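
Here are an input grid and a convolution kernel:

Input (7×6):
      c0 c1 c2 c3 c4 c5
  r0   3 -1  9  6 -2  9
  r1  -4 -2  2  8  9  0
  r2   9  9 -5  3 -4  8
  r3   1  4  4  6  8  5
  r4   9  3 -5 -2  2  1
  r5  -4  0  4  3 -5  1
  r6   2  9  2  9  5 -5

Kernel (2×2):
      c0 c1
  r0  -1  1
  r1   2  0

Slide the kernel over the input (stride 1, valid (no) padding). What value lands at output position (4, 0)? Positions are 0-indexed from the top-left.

The receptive field on the input at this output position is [9 3 / -4 0]. Elementwise product with the kernel and sum: 9·-1 + 3·1 + -4·2.

-14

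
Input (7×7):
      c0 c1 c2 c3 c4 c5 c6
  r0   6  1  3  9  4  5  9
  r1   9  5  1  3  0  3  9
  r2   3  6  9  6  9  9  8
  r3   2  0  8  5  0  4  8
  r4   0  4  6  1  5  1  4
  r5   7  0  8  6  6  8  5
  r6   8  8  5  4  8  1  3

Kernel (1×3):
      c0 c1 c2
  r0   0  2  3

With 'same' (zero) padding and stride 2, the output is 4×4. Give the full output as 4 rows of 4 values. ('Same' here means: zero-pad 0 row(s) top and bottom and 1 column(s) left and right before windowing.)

15 33 23 18
24 36 45 16
12 15 13 8
40 22 19 6

Output[0,0]: The receptive field on the zero-padded input at this output position is [0 6 1]. Elementwise product with the kernel and sum: 6·2 + 1·3.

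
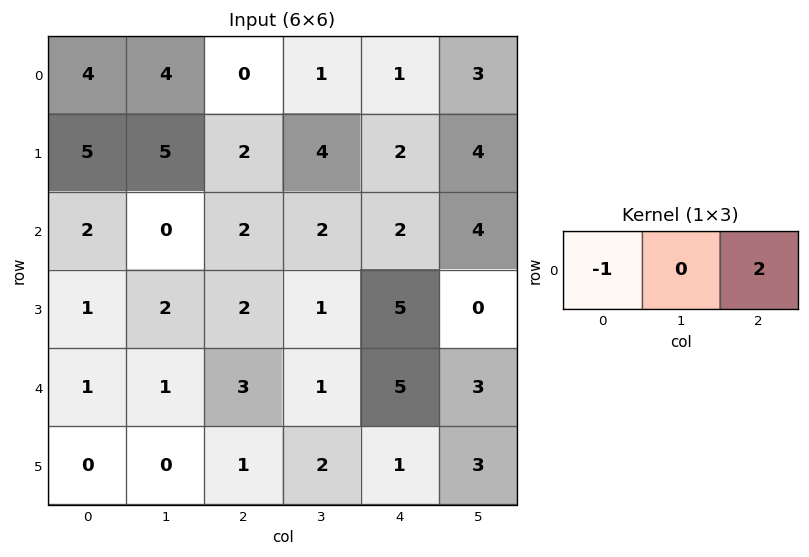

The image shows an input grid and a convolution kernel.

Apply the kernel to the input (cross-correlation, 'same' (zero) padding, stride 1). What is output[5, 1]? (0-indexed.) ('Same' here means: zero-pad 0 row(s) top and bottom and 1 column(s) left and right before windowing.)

2

The receptive field on the zero-padded input at this output position is [0 0 1]. Elementwise product with the kernel and sum: 0·-1 + 1·2.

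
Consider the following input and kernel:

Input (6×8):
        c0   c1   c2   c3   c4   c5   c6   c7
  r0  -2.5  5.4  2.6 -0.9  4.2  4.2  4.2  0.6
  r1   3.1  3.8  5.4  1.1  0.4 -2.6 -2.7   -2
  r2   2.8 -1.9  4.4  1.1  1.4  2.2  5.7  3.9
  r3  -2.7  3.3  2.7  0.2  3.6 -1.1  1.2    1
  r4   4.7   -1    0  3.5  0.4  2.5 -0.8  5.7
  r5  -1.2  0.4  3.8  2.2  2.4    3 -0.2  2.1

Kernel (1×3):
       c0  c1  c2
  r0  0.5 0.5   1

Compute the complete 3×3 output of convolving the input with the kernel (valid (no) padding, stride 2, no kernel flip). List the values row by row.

Output[0,0]: The receptive field on the input at this output position is [-2.5 5.4 2.6]. Elementwise product with the kernel and sum: -2.5·0.5 + 5.4·0.5 + 2.6·1.

4.05 5.05 8.4
4.85 4.15 7.5
1.85 2.15 0.65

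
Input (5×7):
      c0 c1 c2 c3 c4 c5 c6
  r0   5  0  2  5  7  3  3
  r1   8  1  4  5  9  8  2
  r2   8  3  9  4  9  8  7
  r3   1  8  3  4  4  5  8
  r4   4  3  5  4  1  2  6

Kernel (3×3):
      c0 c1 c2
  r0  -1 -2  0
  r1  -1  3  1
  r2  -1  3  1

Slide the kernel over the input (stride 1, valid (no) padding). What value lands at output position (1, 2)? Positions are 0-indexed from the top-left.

The receptive field on the input at this output position is [4 5 9 / 9 4 9 / 3 4 4]. Elementwise product with the kernel and sum: 4·-1 + 5·-2 + 9·-1 + 4·3 + 9·1 + 3·-1 + 4·3 + 4·1.

11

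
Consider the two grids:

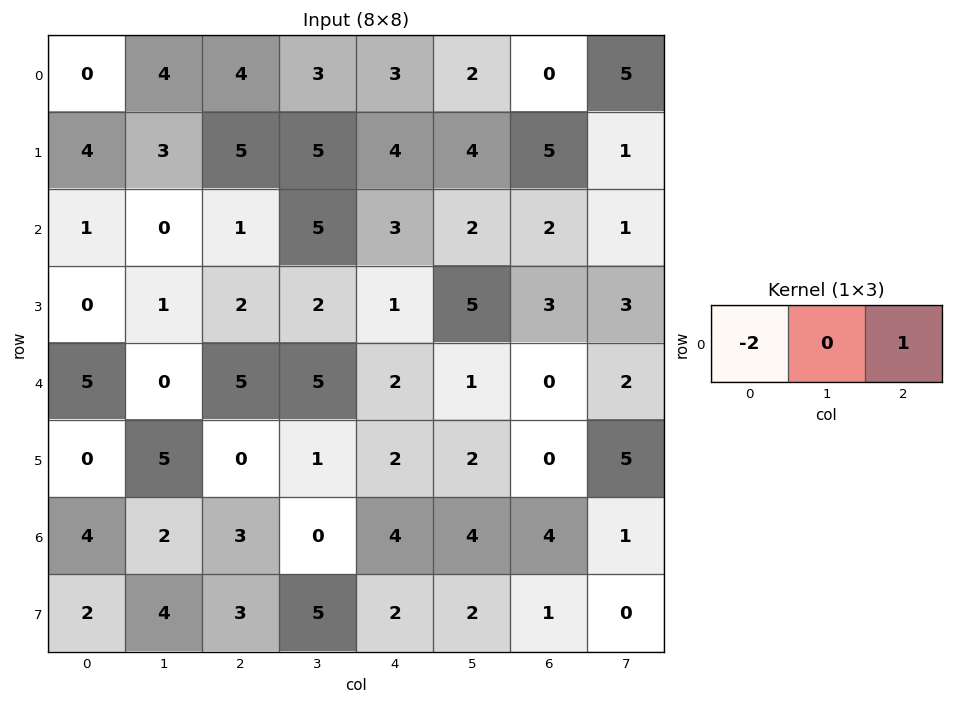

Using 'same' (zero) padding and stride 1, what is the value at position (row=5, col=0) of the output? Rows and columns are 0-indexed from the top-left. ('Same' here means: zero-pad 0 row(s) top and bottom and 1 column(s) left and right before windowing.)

5

The receptive field on the zero-padded input at this output position is [0 0 5]. Elementwise product with the kernel and sum: 0·-2 + 5·1.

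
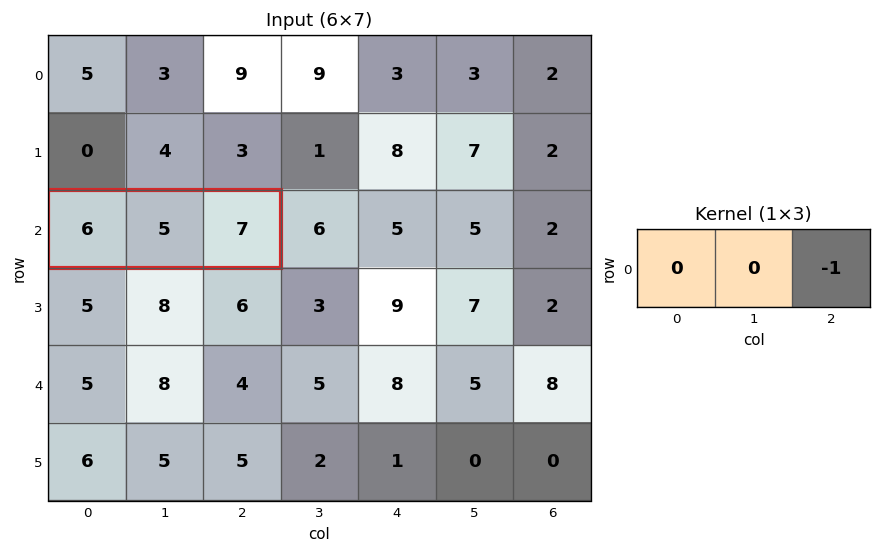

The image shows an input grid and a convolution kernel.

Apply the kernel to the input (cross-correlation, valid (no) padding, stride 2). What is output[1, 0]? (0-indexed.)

The receptive field on the input at this output position is [6 5 7]. Elementwise product with the kernel and sum: 7·-1.

-7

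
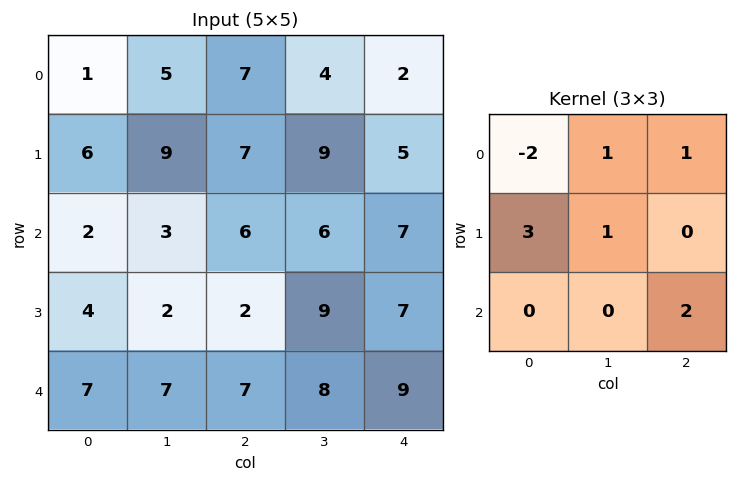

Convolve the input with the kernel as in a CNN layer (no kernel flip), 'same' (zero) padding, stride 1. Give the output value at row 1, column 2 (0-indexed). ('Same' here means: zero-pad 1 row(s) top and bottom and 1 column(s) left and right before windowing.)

The receptive field on the zero-padded input at this output position is [5 7 4 / 9 7 9 / 3 6 6]. Elementwise product with the kernel and sum: 5·-2 + 7·1 + 4·1 + 9·3 + 7·1 + 6·2.

47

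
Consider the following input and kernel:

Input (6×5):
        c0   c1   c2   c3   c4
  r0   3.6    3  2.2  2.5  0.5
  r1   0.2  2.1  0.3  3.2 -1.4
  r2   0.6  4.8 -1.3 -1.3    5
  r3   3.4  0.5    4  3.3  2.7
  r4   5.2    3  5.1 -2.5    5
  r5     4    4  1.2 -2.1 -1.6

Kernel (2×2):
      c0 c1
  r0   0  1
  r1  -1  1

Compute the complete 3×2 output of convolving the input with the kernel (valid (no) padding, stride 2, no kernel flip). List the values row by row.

Output[0,0]: The receptive field on the input at this output position is [3.6 3 / 0.2 2.1]. Elementwise product with the kernel and sum: 3·1 + 0.2·-1 + 2.1·1.
Output[0,1]: The receptive field on the input at this output position is [2.2 2.5 / 0.3 3.2]. Elementwise product with the kernel and sum: 2.5·1 + 0.3·-1 + 3.2·1.

4.9 5.4
1.9 -2
3 -5.8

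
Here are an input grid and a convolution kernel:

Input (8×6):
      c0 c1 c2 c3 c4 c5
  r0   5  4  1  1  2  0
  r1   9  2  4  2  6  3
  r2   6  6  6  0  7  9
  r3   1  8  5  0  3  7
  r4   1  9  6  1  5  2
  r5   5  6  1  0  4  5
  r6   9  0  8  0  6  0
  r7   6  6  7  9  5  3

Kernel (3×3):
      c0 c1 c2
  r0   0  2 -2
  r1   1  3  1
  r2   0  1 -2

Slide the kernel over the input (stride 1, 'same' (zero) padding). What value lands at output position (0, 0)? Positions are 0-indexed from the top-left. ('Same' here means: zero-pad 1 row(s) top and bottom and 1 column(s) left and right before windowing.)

The receptive field on the zero-padded input at this output position is [0 0 0 / 0 5 4 / 0 9 2]. Elementwise product with the kernel and sum: 0·2 + 0·-2 + 0·1 + 5·3 + 4·1 + 9·1 + 2·-2.

24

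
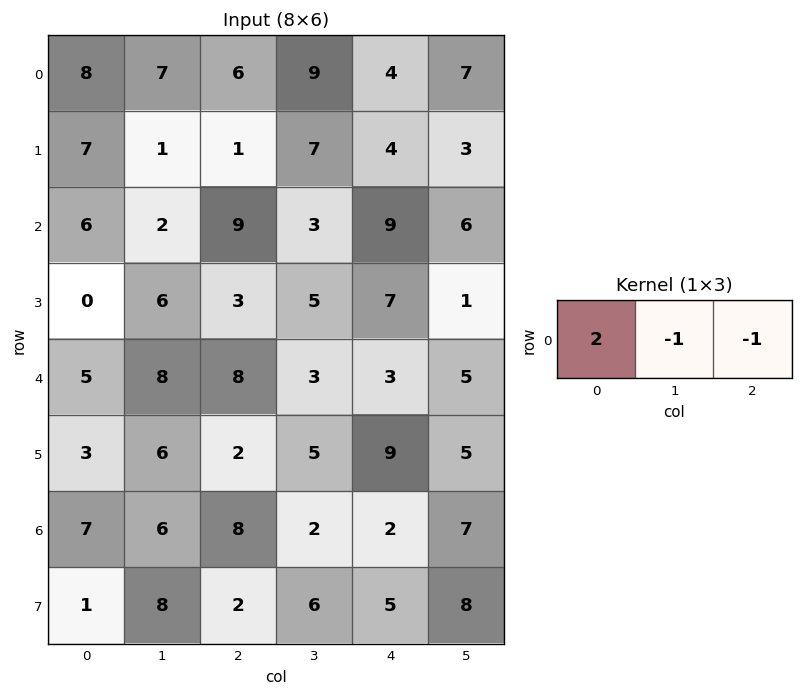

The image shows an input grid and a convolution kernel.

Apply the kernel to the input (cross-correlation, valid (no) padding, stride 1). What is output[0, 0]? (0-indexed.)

The receptive field on the input at this output position is [8 7 6]. Elementwise product with the kernel and sum: 8·2 + 7·-1 + 6·-1.

3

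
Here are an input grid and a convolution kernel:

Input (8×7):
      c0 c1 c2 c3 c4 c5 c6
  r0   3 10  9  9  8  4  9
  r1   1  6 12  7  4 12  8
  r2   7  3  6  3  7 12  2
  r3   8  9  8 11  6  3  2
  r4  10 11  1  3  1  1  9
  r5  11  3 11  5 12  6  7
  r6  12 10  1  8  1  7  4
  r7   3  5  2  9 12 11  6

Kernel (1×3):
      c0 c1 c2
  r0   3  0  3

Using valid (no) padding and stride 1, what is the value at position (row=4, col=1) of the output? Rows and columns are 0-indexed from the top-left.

The receptive field on the input at this output position is [11 1 3]. Elementwise product with the kernel and sum: 11·3 + 3·3.

42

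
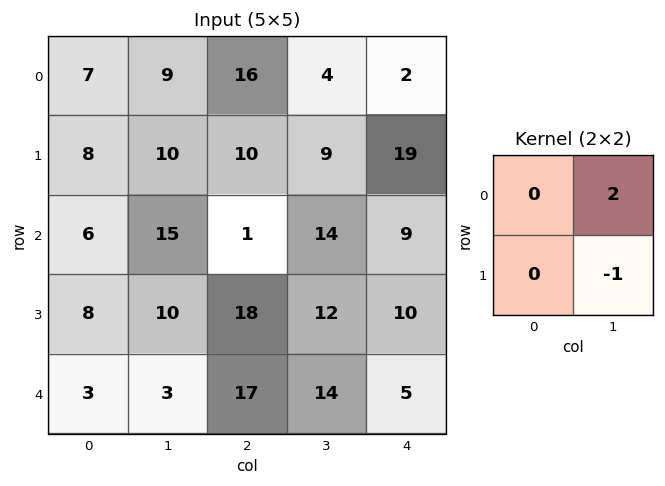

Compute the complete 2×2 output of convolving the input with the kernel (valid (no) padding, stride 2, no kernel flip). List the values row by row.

Output[0,0]: The receptive field on the input at this output position is [7 9 / 8 10]. Elementwise product with the kernel and sum: 9·2 + 10·-1.
Output[0,1]: The receptive field on the input at this output position is [16 4 / 10 9]. Elementwise product with the kernel and sum: 4·2 + 9·-1.

8 -1
20 16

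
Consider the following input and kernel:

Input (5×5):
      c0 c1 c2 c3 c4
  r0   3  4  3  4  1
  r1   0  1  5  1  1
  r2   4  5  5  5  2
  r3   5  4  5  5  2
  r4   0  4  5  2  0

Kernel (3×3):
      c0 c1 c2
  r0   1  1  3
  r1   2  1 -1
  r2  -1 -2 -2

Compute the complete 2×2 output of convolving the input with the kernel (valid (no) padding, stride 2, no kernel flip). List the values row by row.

Output[0,0]: The receptive field on the input at this output position is [3 4 3 / 0 1 5 / 4 5 5]. Elementwise product with the kernel and sum: 3·1 + 4·1 + 3·3 + 0·2 + 1·1 + 5·-1 + 4·-1 + 5·-2 + 5·-2.
Output[0,1]: The receptive field on the input at this output position is [3 4 1 / 5 1 1 / 5 5 2]. Elementwise product with the kernel and sum: 3·1 + 4·1 + 1·3 + 5·2 + 1·1 + 1·-1 + 5·-1 + 5·-2 + 2·-2.

-12 1
15 20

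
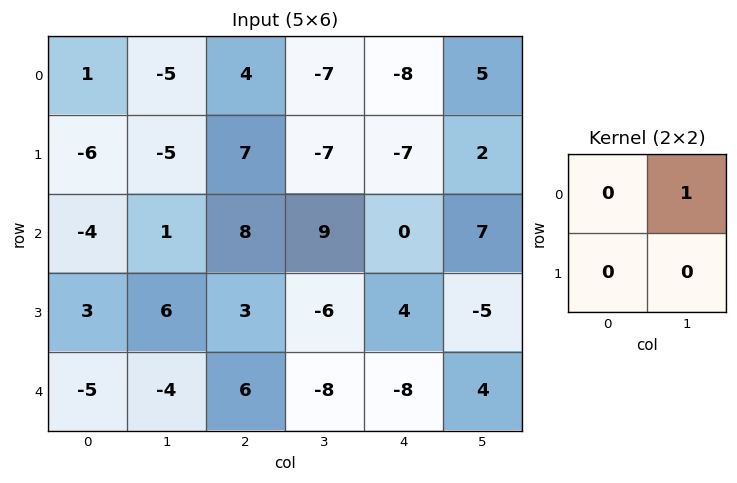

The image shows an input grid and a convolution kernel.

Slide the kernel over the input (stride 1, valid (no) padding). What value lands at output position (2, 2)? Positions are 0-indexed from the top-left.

9

The receptive field on the input at this output position is [8 9 / 3 -6]. Elementwise product with the kernel and sum: 9·1.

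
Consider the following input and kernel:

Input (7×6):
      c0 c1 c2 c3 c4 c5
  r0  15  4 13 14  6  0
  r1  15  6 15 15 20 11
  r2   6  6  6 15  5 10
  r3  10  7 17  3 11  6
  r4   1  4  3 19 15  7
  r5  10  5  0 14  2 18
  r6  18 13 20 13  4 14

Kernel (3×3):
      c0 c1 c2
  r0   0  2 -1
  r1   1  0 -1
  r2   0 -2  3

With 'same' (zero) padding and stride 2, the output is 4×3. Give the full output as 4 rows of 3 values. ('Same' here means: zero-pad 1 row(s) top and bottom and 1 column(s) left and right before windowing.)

Output[0,0]: The receptive field on the zero-padded input at this output position is [0 0 0 / 0 15 4 / 0 15 6]. Elementwise product with the kernel and sum: 0·2 + 0·-1 + 0·1 + 4·-1 + 15·-2 + 6·3.

-16 5 7
19 -19 30
4 58 78
2 -14 -15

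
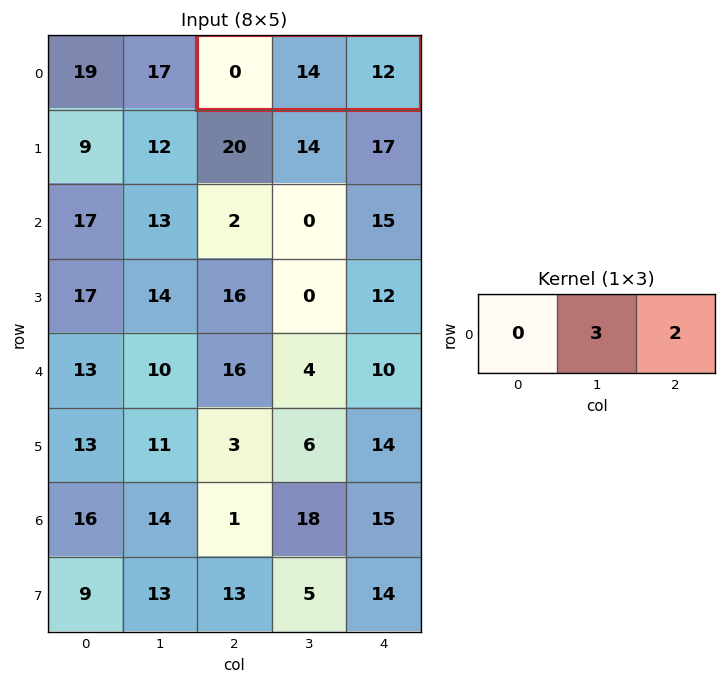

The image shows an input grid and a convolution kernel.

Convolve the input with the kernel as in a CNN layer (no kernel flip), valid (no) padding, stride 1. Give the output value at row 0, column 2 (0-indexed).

66

The receptive field on the input at this output position is [0 14 12]. Elementwise product with the kernel and sum: 14·3 + 12·2.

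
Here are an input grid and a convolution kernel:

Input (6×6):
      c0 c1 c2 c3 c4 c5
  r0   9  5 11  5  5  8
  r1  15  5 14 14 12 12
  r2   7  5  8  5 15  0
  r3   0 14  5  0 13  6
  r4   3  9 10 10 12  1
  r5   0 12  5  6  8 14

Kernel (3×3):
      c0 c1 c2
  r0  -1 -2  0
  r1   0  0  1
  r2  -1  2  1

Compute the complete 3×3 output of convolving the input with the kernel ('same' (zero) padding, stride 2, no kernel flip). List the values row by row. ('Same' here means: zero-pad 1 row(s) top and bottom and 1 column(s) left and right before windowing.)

Output[0,0]: The receptive field on the zero-padded input at this output position is [0 0 0 / 0 9 5 / 0 15 5]. Elementwise product with the kernel and sum: 0·-1 + 0·-2 + 5·1 + 0·-1 + 15·2 + 5·1.

40 42 30
-11 -32 -6
21 -10 -1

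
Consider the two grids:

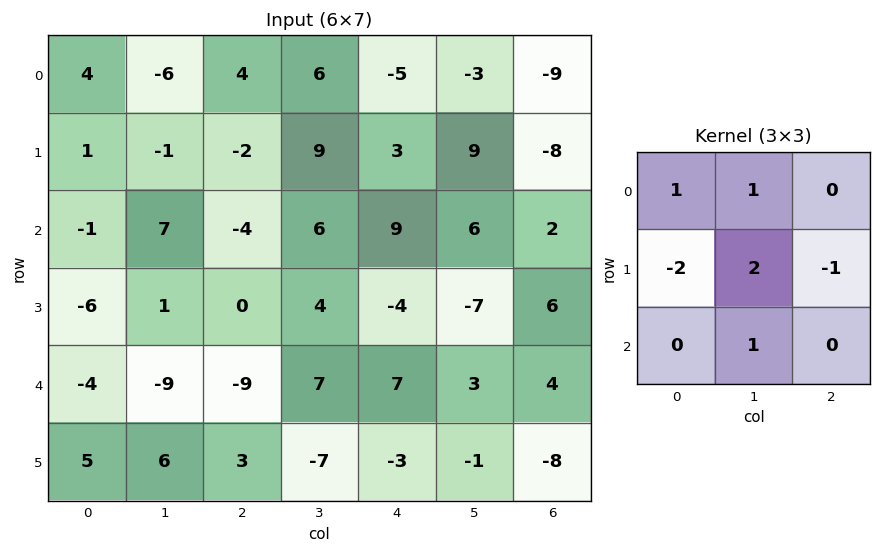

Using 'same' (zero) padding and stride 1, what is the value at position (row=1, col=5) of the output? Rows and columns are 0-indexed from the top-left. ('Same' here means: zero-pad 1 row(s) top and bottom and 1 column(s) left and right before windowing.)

18

The receptive field on the zero-padded input at this output position is [-5 -3 -9 / 3 9 -8 / 9 6 2]. Elementwise product with the kernel and sum: -5·1 + -3·1 + 3·-2 + 9·2 + -8·-1 + 6·1.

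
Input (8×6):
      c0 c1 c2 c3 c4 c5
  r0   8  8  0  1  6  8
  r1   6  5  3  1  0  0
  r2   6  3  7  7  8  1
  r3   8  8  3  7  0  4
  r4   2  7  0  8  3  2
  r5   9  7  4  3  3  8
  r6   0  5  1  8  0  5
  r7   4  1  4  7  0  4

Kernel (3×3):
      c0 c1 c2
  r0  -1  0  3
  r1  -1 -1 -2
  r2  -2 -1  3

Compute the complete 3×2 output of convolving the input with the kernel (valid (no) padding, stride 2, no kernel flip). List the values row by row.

-19 17
-18 8
-28 -14

Output[0,0]: The receptive field on the input at this output position is [8 8 0 / 6 5 3 / 6 3 7]. Elementwise product with the kernel and sum: 8·-1 + 0·3 + 6·-1 + 5·-1 + 3·-2 + 6·-2 + 3·-1 + 7·3.
Output[0,1]: The receptive field on the input at this output position is [0 1 6 / 3 1 0 / 7 7 8]. Elementwise product with the kernel and sum: 0·-1 + 6·3 + 3·-1 + 1·-1 + 0·-2 + 7·-2 + 7·-1 + 8·3.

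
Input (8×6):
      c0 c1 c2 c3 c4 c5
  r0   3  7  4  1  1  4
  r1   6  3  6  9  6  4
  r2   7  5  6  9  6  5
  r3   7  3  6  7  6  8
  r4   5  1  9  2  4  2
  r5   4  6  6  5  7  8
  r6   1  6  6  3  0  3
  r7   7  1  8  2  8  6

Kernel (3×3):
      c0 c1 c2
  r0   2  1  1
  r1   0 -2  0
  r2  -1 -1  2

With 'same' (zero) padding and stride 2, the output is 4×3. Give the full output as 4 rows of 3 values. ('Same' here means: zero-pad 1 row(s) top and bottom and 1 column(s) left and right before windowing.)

Output[0,0]: The receptive field on the zero-padded input at this output position is [0 0 0 / 0 3 7 / 0 6 3]. Elementwise product with the kernel and sum: 0·2 + 0·1 + 0·1 + 3·-2 + 0·-1 + 6·-1 + 3·2.

-6 1 -9
-6 14 19
8 -1 24
3 6 27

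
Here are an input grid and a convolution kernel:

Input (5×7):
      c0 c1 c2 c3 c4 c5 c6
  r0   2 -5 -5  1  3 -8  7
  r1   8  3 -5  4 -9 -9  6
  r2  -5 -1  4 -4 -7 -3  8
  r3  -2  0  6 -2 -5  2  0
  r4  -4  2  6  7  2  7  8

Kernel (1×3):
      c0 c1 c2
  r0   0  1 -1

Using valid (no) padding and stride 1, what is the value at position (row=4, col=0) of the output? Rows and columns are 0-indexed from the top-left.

-4

The receptive field on the input at this output position is [-4 2 6]. Elementwise product with the kernel and sum: 2·1 + 6·-1.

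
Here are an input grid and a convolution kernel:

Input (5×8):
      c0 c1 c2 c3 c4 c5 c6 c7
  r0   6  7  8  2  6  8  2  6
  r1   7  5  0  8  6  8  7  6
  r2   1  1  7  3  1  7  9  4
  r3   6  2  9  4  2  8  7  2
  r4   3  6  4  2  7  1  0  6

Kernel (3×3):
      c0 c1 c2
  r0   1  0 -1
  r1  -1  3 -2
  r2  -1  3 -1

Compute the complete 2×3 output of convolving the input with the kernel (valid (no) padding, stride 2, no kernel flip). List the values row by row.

1 15 19
-13 0 -4

Output[0,0]: The receptive field on the input at this output position is [6 7 8 / 7 5 0 / 1 1 7]. Elementwise product with the kernel and sum: 6·1 + 8·-1 + 7·-1 + 5·3 + 0·-2 + 1·-1 + 1·3 + 7·-1.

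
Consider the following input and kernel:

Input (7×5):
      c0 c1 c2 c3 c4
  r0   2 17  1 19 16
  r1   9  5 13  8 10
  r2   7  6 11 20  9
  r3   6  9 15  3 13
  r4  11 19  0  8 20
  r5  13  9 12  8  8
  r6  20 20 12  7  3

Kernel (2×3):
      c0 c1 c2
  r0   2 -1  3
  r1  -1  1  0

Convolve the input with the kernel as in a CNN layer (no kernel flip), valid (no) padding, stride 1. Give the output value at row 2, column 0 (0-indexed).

44

The receptive field on the input at this output position is [7 6 11 / 6 9 15]. Elementwise product with the kernel and sum: 7·2 + 6·-1 + 11·3 + 6·-1 + 9·1.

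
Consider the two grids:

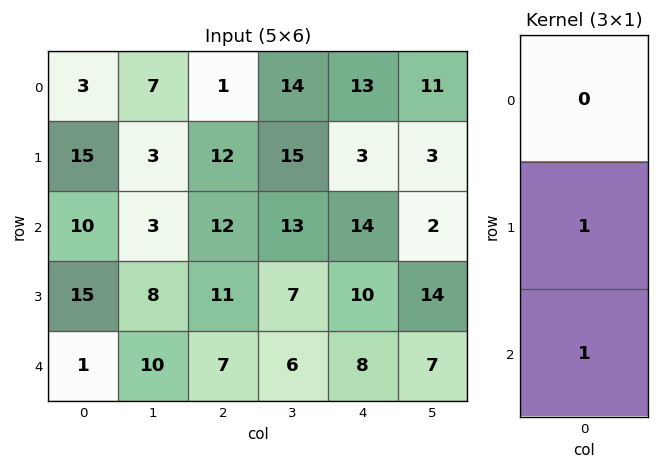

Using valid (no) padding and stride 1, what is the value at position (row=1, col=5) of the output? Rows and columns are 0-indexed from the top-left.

16

The receptive field on the input at this output position is [3 / 2 / 14]. Elementwise product with the kernel and sum: 2·1 + 14·1.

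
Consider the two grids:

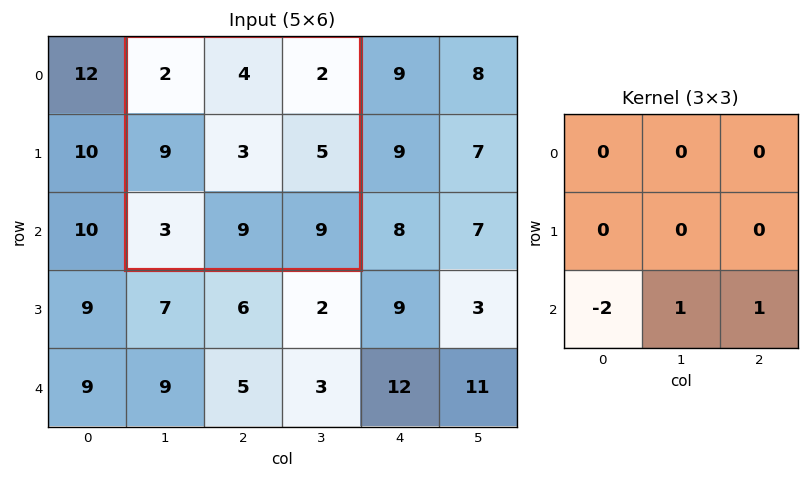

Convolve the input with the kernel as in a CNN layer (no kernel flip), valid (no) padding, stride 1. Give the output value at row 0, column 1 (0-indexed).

The receptive field on the input at this output position is [2 4 2 / 9 3 5 / 3 9 9]. Elementwise product with the kernel and sum: 3·-2 + 9·1 + 9·1.

12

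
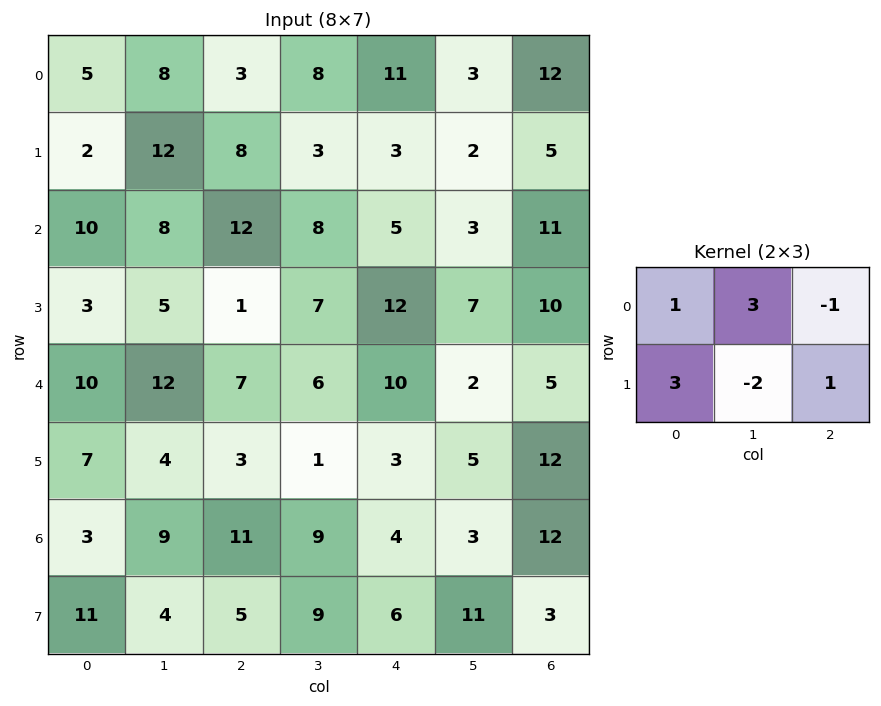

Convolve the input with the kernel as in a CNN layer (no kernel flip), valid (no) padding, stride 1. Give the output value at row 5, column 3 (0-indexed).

The receptive field on the input at this output position is [1 3 5 / 9 4 3]. Elementwise product with the kernel and sum: 1·1 + 3·3 + 5·-1 + 9·3 + 4·-2 + 3·1.

27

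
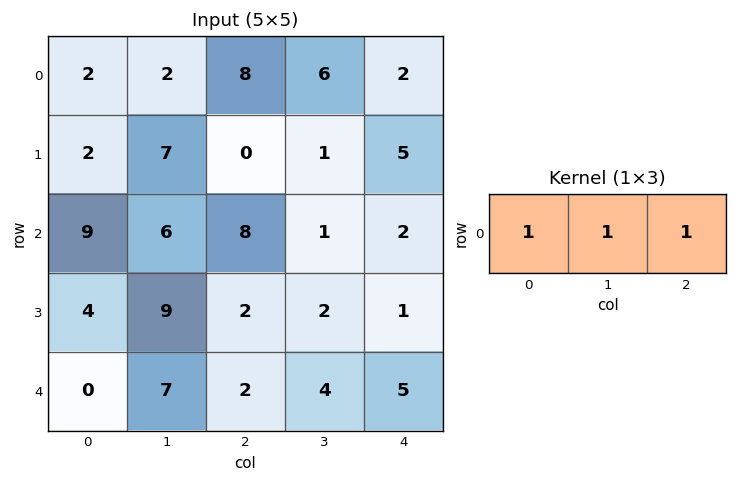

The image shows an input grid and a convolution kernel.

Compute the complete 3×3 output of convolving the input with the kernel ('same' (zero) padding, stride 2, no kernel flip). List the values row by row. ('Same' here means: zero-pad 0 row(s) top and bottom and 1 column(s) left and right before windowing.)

4 16 8
15 15 3
7 13 9

Output[0,0]: The receptive field on the zero-padded input at this output position is [0 2 2]. Elementwise product with the kernel and sum: 0·1 + 2·1 + 2·1.
Output[0,1]: The receptive field on the zero-padded input at this output position is [2 8 6]. Elementwise product with the kernel and sum: 2·1 + 8·1 + 6·1.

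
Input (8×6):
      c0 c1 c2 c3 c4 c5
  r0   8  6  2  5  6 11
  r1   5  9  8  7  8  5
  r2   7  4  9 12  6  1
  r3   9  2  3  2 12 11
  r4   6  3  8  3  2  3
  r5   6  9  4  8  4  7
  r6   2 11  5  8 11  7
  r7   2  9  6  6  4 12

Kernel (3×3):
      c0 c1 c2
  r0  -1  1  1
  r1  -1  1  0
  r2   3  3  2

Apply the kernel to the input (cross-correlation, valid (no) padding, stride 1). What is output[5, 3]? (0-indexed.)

The receptive field on the input at this output position is [8 4 7 / 8 11 7 / 6 4 12]. Elementwise product with the kernel and sum: 8·-1 + 4·1 + 7·1 + 8·-1 + 11·1 + 6·3 + 4·3 + 12·2.

60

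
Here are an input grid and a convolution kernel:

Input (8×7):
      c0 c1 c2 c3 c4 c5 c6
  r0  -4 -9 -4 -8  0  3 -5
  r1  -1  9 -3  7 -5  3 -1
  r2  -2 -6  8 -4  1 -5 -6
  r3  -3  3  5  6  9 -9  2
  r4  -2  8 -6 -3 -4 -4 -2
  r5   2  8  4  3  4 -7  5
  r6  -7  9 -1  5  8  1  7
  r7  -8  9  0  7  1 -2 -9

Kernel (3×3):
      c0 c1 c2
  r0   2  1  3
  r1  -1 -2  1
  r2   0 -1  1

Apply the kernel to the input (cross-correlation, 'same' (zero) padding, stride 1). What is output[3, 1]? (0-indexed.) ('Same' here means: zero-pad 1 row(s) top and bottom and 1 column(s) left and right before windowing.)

The receptive field on the zero-padded input at this output position is [-2 -6 8 / -3 3 5 / -2 8 -6]. Elementwise product with the kernel and sum: -2·2 + -6·1 + 8·3 + -3·-1 + 3·-2 + 5·1 + 8·-1 + -6·1.

2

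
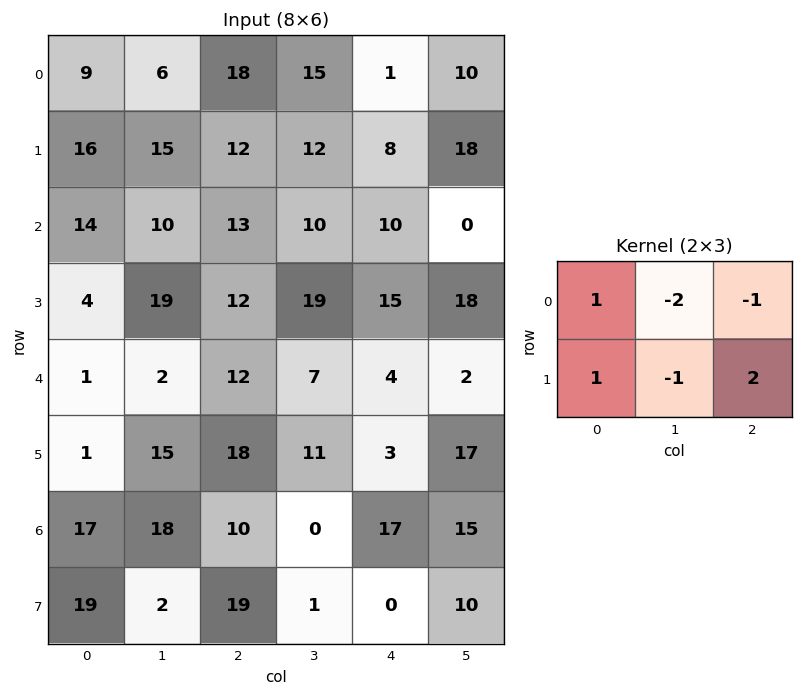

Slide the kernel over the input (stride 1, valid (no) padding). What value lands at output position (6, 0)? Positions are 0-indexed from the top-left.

26

The receptive field on the input at this output position is [17 18 10 / 19 2 19]. Elementwise product with the kernel and sum: 17·1 + 18·-2 + 10·-1 + 19·1 + 2·-1 + 19·2.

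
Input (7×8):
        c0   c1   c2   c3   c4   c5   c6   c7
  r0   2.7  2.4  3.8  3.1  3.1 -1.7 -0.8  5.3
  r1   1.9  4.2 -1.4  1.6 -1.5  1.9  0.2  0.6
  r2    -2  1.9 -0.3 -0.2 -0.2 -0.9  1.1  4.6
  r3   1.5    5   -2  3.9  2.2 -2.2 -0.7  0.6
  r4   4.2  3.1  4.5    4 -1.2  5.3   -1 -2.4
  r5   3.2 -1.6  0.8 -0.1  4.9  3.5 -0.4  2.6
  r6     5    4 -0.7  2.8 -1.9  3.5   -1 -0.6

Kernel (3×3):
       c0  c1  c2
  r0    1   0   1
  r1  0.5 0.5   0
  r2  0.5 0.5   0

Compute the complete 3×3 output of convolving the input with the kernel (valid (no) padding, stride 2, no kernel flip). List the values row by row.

9.5 6.75 1.95
4.6 4.7 2.95
14 4.7 2.8

Output[0,0]: The receptive field on the input at this output position is [2.7 2.4 3.8 / 1.9 4.2 -1.4 / -2 1.9 -0.3]. Elementwise product with the kernel and sum: 2.7·1 + 3.8·1 + 1.9·0.5 + 4.2·0.5 + -2·0.5 + 1.9·0.5.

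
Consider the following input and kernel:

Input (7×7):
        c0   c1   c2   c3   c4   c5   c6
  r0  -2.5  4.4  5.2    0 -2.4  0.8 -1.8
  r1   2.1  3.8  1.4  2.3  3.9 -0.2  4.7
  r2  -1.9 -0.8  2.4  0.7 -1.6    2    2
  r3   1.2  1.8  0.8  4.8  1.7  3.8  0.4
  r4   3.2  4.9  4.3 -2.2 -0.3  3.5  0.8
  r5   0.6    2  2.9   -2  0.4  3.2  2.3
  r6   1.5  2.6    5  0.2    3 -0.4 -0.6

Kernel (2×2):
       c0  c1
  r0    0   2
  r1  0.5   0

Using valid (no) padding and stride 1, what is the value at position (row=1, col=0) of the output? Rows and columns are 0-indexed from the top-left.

6.65

The receptive field on the input at this output position is [2.1 3.8 / -1.9 -0.8]. Elementwise product with the kernel and sum: 3.8·2 + -1.9·0.5.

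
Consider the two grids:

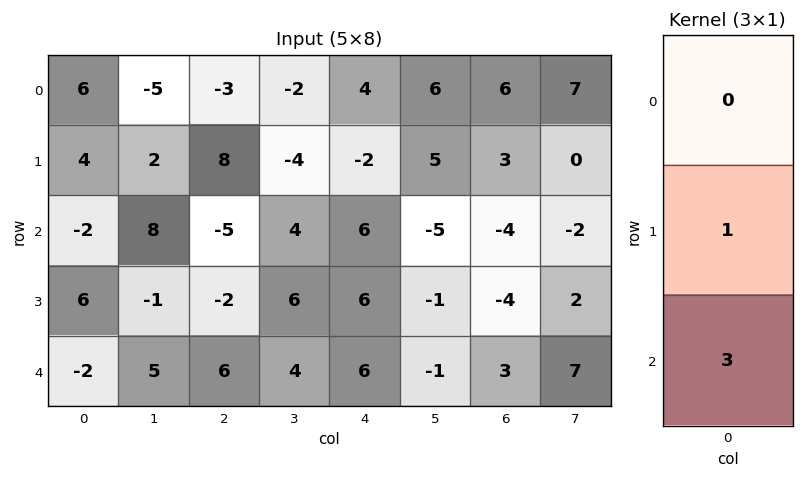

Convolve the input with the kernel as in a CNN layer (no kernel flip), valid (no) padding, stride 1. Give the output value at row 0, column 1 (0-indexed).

26

The receptive field on the input at this output position is [-5 / 2 / 8]. Elementwise product with the kernel and sum: 2·1 + 8·3.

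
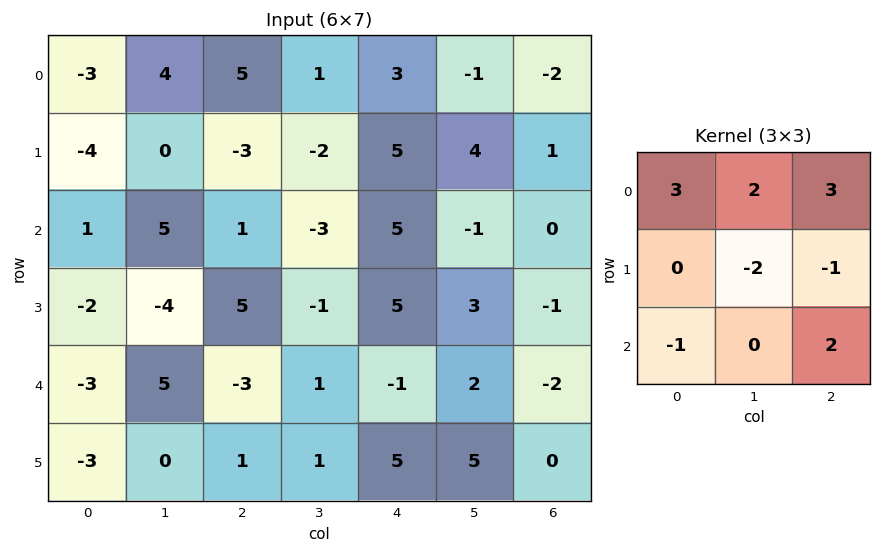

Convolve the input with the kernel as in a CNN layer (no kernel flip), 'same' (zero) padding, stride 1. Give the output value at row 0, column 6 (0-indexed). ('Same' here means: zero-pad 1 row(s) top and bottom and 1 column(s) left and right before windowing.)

The receptive field on the zero-padded input at this output position is [0 0 0 / -1 -2 0 / 4 1 0]. Elementwise product with the kernel and sum: 0·3 + 0·2 + 0·3 + -2·-2 + 0·-1 + 4·-1 + 0·2.

0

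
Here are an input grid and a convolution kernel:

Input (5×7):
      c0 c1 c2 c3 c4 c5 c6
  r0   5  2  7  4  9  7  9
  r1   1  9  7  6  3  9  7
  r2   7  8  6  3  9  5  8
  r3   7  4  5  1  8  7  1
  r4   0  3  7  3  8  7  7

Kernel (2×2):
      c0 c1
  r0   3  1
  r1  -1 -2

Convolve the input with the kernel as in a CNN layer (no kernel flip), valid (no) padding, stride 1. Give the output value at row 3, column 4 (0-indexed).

9

The receptive field on the input at this output position is [8 7 / 8 7]. Elementwise product with the kernel and sum: 8·3 + 7·1 + 8·-1 + 7·-2.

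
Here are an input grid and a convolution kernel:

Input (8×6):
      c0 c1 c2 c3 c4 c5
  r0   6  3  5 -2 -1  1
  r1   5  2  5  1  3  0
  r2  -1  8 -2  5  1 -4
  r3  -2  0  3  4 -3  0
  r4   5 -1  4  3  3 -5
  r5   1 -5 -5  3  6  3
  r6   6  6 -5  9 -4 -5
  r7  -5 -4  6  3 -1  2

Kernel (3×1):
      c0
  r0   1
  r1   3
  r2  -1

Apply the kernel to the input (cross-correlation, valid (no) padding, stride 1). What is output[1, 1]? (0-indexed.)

26

The receptive field on the input at this output position is [2 / 8 / 0]. Elementwise product with the kernel and sum: 2·1 + 8·3 + 0·-1.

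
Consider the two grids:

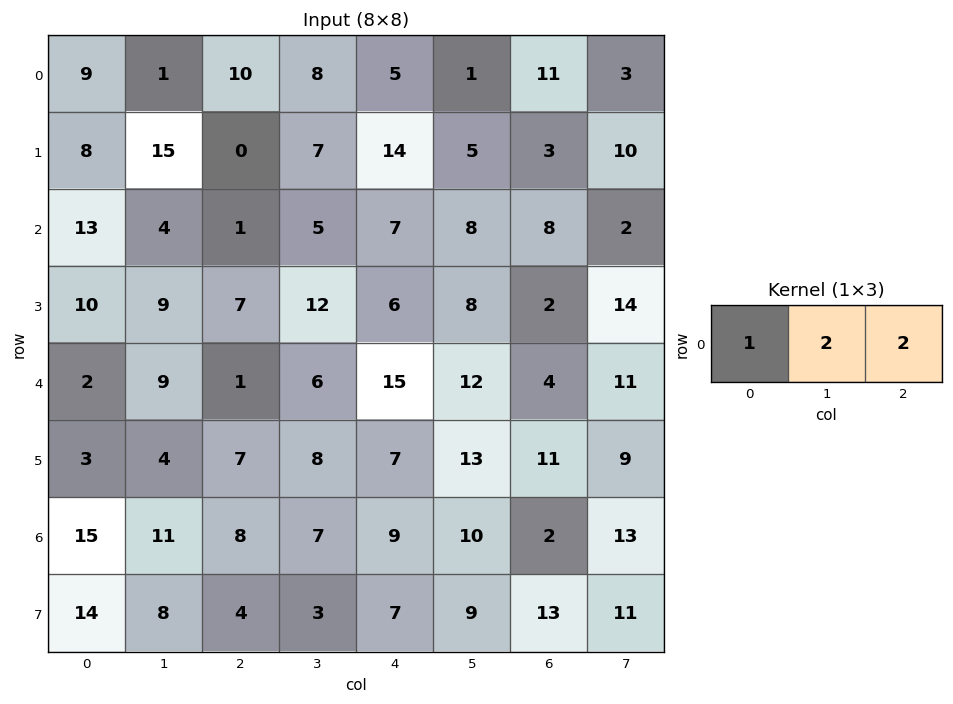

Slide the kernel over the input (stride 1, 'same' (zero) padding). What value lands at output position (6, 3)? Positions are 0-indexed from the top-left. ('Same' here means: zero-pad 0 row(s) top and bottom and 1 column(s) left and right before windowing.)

The receptive field on the zero-padded input at this output position is [8 7 9]. Elementwise product with the kernel and sum: 8·1 + 7·2 + 9·2.

40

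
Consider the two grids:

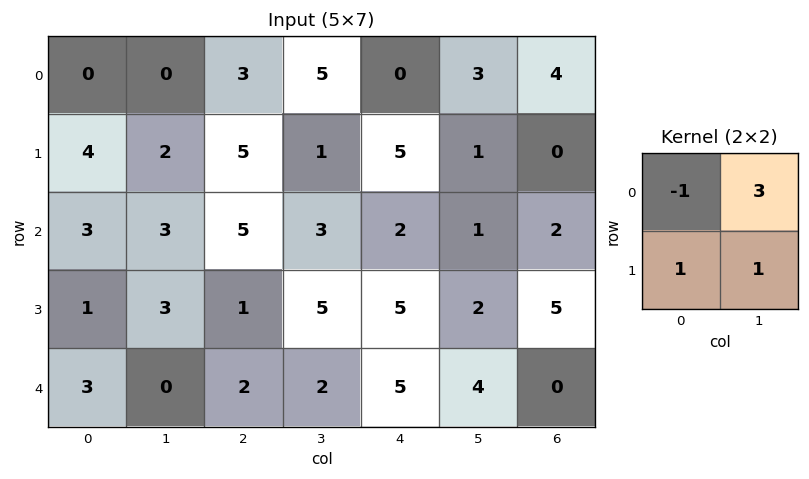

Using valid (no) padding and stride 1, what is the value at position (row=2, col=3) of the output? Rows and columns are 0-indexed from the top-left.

13

The receptive field on the input at this output position is [3 2 / 5 5]. Elementwise product with the kernel and sum: 3·-1 + 2·3 + 5·1 + 5·1.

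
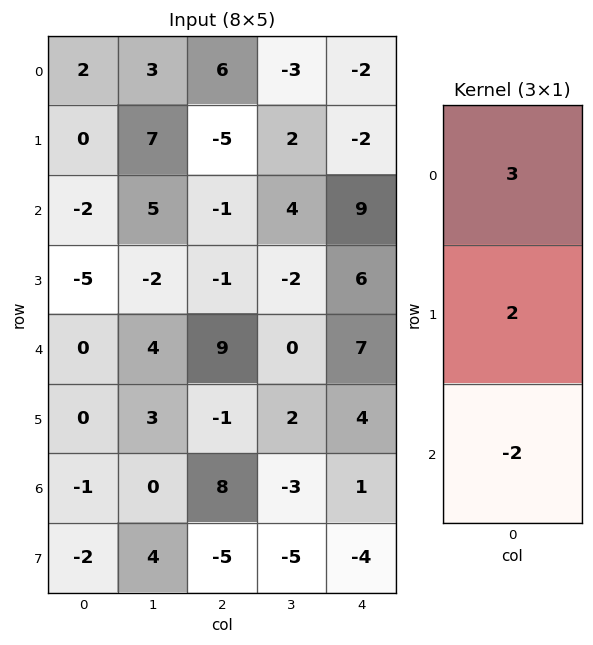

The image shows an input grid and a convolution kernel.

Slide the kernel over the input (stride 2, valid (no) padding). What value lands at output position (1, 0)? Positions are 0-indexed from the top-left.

-16

The receptive field on the input at this output position is [-2 / -5 / 0]. Elementwise product with the kernel and sum: -2·3 + -5·2 + 0·-2.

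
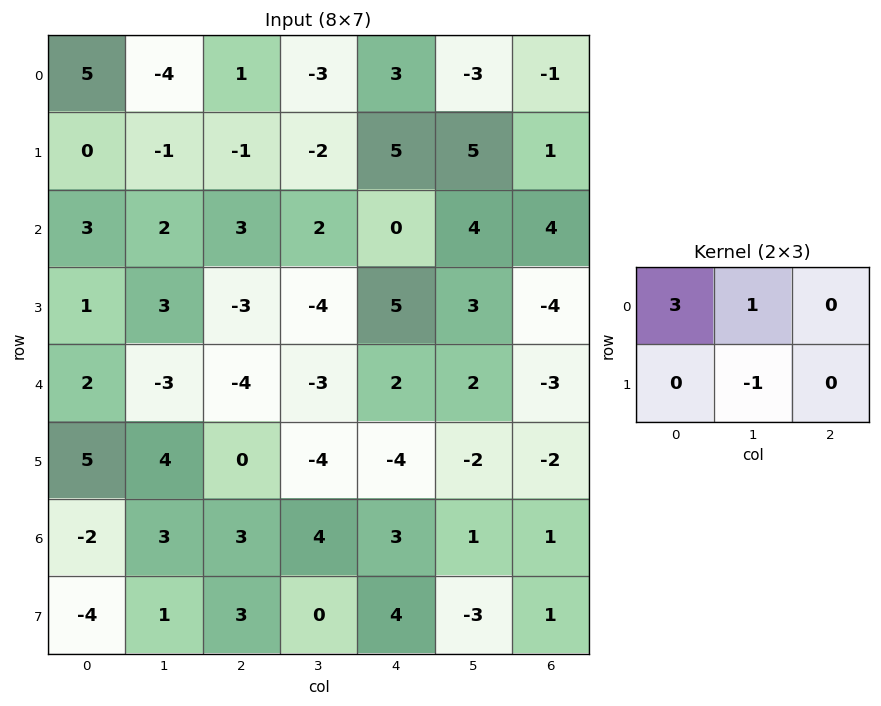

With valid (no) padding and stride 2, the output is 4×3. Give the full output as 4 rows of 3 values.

12 2 1
8 15 1
-1 -11 10
-4 13 13

Output[0,0]: The receptive field on the input at this output position is [5 -4 1 / 0 -1 -1]. Elementwise product with the kernel and sum: 5·3 + -4·1 + -1·-1.
Output[0,1]: The receptive field on the input at this output position is [1 -3 3 / -1 -2 5]. Elementwise product with the kernel and sum: 1·3 + -3·1 + -2·-1.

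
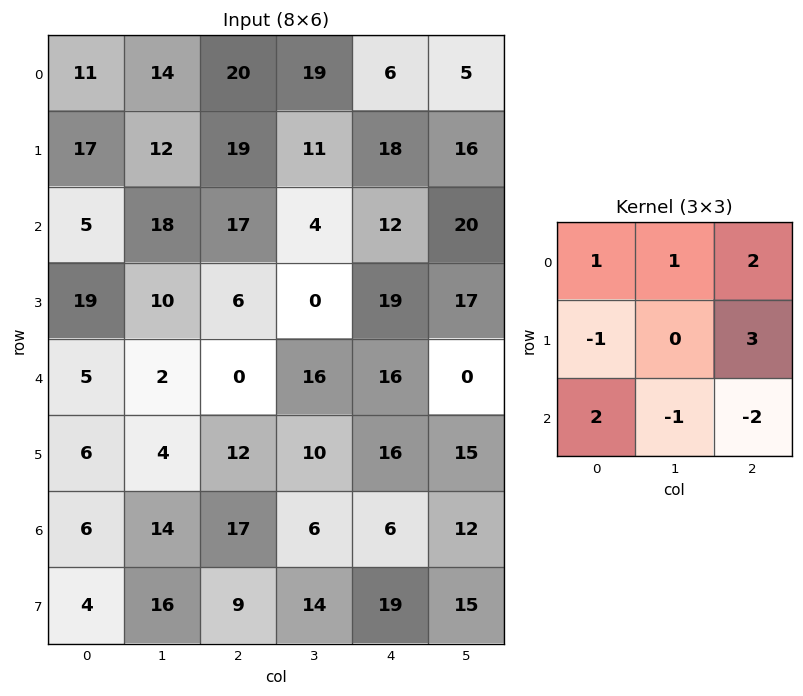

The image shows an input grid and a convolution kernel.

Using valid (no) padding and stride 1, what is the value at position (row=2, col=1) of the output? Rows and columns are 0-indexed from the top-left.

5

The receptive field on the input at this output position is [18 17 4 / 10 6 0 / 2 0 16]. Elementwise product with the kernel and sum: 18·1 + 17·1 + 4·2 + 10·-1 + 0·3 + 2·2 + 0·-1 + 16·-2.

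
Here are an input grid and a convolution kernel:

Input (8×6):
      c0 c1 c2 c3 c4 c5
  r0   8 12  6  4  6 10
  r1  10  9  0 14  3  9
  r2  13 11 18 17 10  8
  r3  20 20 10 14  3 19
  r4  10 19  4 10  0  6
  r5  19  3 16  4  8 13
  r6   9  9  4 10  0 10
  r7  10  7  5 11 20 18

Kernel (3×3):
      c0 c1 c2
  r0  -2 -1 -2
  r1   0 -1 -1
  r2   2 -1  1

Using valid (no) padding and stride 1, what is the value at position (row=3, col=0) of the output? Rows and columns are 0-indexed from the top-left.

-52

The receptive field on the input at this output position is [20 20 10 / 10 19 4 / 19 3 16]. Elementwise product with the kernel and sum: 20·-2 + 20·-1 + 10·-2 + 19·-1 + 4·-1 + 19·2 + 3·-1 + 16·1.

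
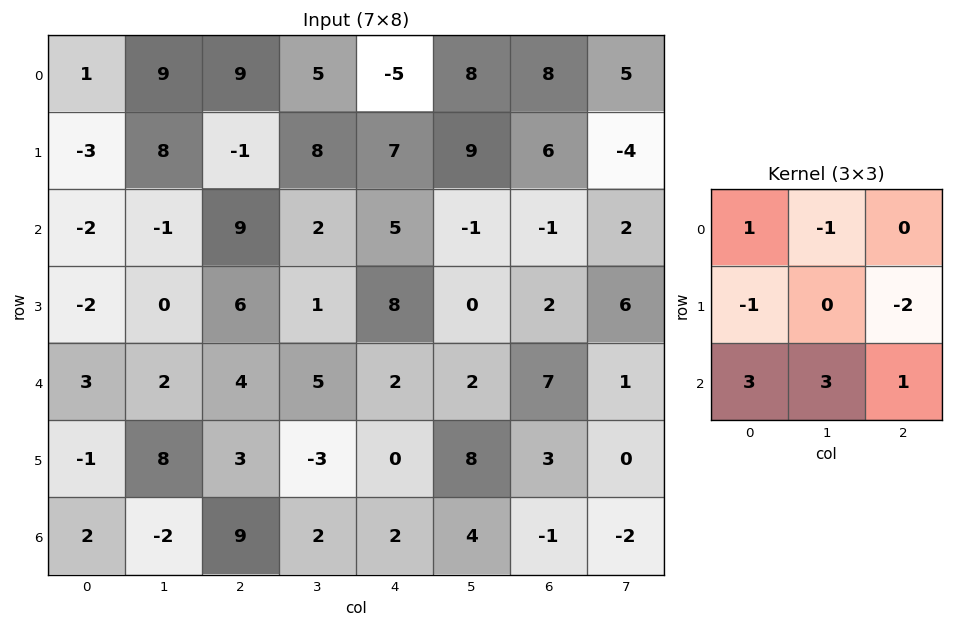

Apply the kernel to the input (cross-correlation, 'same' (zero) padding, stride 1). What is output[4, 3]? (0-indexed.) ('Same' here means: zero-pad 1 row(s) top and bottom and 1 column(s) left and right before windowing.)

The receptive field on the zero-padded input at this output position is [6 1 8 / 4 5 2 / 3 -3 0]. Elementwise product with the kernel and sum: 6·1 + 1·-1 + 4·-1 + 2·-2 + 3·3 + -3·3 + 0·1.

-3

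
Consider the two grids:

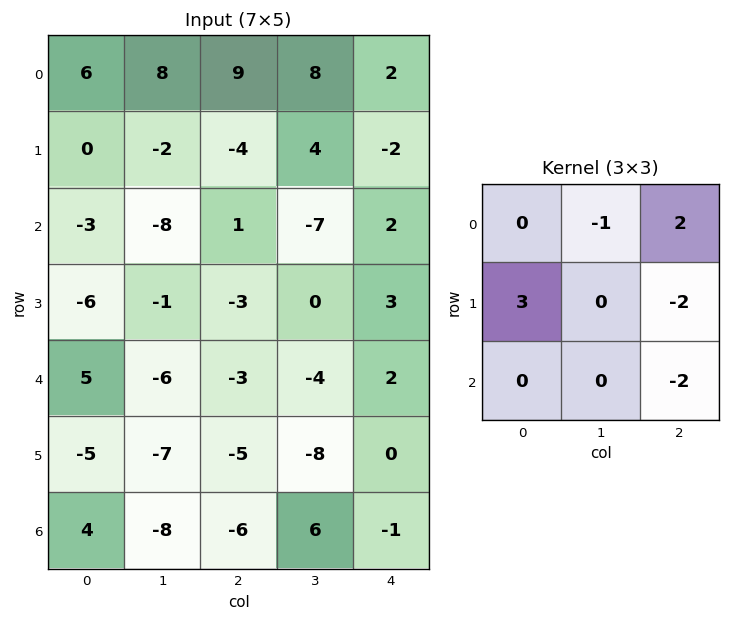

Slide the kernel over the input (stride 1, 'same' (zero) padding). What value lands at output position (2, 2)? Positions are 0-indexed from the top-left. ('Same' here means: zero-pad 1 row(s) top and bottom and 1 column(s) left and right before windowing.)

The receptive field on the zero-padded input at this output position is [-2 -4 4 / -8 1 -7 / -1 -3 0]. Elementwise product with the kernel and sum: -4·-1 + 4·2 + -8·3 + -7·-2 + 0·-2.

2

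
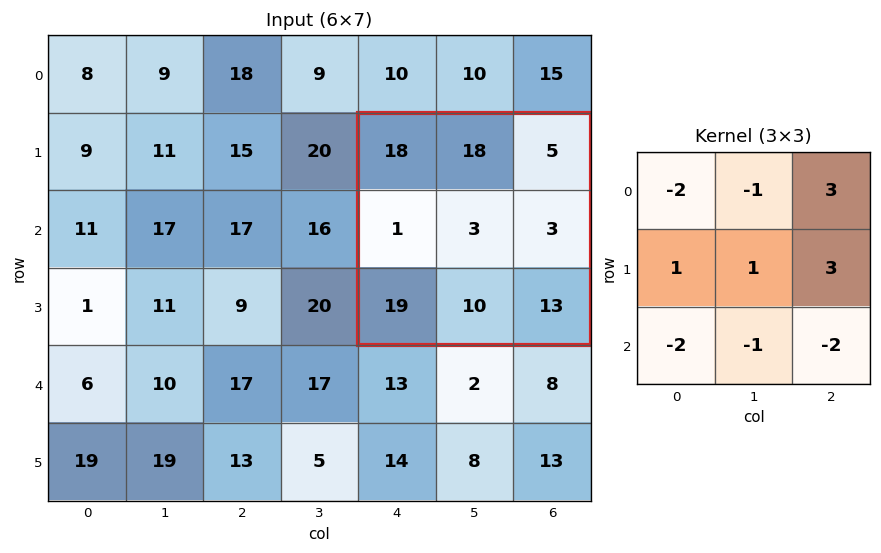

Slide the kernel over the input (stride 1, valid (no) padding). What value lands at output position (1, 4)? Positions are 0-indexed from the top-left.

-100

The receptive field on the input at this output position is [18 18 5 / 1 3 3 / 19 10 13]. Elementwise product with the kernel and sum: 18·-2 + 18·-1 + 5·3 + 1·1 + 3·1 + 3·3 + 19·-2 + 10·-1 + 13·-2.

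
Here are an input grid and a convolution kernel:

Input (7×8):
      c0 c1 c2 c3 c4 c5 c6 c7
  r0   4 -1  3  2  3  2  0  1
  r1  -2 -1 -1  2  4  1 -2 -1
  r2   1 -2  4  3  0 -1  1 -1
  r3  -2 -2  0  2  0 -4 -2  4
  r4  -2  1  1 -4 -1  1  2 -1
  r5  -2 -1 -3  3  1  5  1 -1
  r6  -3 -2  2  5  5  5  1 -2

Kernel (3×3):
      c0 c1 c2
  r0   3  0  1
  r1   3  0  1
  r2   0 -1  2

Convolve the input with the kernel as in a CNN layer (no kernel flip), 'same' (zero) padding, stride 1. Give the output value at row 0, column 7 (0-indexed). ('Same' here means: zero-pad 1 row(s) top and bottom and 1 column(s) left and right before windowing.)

1

The receptive field on the zero-padded input at this output position is [0 0 0 / 0 1 0 / -2 -1 0]. Elementwise product with the kernel and sum: 0·3 + 0·1 + 0·3 + 0·1 + -1·-1 + 0·2.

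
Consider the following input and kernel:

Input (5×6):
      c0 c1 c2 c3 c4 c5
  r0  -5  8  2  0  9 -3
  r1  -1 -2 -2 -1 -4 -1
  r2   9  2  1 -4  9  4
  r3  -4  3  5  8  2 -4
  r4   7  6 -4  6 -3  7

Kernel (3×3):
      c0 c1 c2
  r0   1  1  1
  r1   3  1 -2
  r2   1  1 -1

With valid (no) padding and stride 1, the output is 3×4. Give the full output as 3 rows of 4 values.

Output[0,0]: The receptive field on the input at this output position is [-5 8 2 / -1 -2 -2 / 9 2 1]. Elementwise product with the kernel and sum: -5·1 + 8·1 + 2·1 + -1·3 + -2·1 + -2·-2 + 9·1 + 2·1 + 1·-1.
Output[0,1]: The receptive field on the input at this output position is [8 2 0 / -2 -2 -1 / 2 1 -4]. Elementwise product with the kernel and sum: 8·1 + 2·1 + 0·1 + -2·3 + -2·1 + -1·-2 + 2·1 + 1·1 + -4·-1.

14 11 0 2
16 10 -15 -3
10 -7 30 39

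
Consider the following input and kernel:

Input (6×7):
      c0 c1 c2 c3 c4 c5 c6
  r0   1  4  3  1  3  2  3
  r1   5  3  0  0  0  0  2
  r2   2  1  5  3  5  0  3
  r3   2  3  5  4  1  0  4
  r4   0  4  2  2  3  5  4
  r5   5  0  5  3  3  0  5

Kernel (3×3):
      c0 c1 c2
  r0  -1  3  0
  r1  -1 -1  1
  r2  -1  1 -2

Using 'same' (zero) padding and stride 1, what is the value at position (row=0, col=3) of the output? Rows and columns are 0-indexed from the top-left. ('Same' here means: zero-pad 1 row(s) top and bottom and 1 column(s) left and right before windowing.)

The receptive field on the zero-padded input at this output position is [0 0 0 / 3 1 3 / 0 0 0]. Elementwise product with the kernel and sum: 0·-1 + 0·3 + 3·-1 + 1·-1 + 3·1 + 0·-1 + 0·1 + 0·-2.

-1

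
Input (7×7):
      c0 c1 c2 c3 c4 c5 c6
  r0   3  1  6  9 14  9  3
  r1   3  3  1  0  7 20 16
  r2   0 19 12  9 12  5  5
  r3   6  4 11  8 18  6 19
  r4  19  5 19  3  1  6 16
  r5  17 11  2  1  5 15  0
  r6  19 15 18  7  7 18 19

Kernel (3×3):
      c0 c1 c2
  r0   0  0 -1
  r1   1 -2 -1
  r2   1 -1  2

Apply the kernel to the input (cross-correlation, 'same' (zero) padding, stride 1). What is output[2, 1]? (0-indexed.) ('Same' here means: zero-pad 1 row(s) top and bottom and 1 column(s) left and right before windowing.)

-27

The receptive field on the zero-padded input at this output position is [3 3 1 / 0 19 12 / 6 4 11]. Elementwise product with the kernel and sum: 1·-1 + 0·1 + 19·-2 + 12·-1 + 6·1 + 4·-1 + 11·2.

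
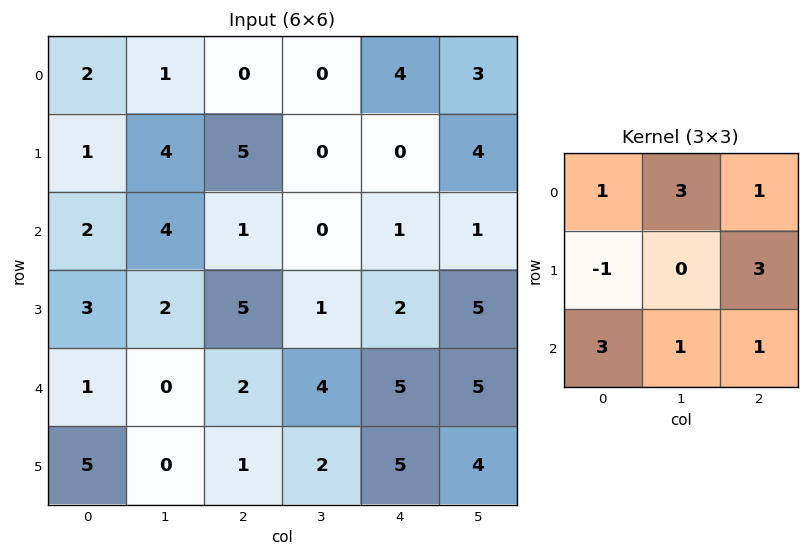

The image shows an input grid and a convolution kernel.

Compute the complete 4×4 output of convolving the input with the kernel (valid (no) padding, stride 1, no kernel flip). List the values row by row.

Output[0,0]: The receptive field on the input at this output position is [2 1 0 / 1 4 5 / 2 4 1]. Elementwise product with the kernel and sum: 2·1 + 1·3 + 0·1 + 1·-1 + 5·3 + 2·3 + 4·1 + 1·1.
Output[0,1]: The receptive field on the input at this output position is [1 0 0 / 4 5 0 / 4 1 0]. Elementwise product with the kernel and sum: 1·1 + 0·3 + 0·1 + 4·-1 + 0·3 + 4·3 + 1·1 + 0·1.

30 10 3 29
35 27 25 17
32 14 18 40
35 33 33 38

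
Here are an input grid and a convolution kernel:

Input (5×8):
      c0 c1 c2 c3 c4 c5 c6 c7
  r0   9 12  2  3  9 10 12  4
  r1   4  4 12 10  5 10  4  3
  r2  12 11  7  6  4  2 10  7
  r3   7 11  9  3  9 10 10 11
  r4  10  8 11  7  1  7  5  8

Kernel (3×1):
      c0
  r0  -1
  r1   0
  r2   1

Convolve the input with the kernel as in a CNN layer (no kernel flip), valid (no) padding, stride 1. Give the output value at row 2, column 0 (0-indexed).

-2

The receptive field on the input at this output position is [12 / 7 / 10]. Elementwise product with the kernel and sum: 12·-1 + 10·1.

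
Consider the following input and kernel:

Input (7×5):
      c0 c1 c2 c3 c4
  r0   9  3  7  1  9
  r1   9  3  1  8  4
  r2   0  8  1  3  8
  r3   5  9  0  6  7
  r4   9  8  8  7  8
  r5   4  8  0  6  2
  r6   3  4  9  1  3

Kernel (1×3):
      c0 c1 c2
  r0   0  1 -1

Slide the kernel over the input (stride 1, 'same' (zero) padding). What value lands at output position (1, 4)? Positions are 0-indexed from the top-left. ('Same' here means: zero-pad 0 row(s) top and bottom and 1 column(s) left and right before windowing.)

4

The receptive field on the zero-padded input at this output position is [8 4 0]. Elementwise product with the kernel and sum: 4·1 + 0·-1.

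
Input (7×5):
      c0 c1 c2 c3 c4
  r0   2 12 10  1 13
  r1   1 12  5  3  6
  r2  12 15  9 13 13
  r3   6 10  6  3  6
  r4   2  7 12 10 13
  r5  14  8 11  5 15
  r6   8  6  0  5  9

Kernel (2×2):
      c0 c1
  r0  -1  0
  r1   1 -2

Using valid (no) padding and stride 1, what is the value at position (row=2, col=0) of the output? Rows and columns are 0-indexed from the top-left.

The receptive field on the input at this output position is [12 15 / 6 10]. Elementwise product with the kernel and sum: 12·-1 + 6·1 + 10·-2.

-26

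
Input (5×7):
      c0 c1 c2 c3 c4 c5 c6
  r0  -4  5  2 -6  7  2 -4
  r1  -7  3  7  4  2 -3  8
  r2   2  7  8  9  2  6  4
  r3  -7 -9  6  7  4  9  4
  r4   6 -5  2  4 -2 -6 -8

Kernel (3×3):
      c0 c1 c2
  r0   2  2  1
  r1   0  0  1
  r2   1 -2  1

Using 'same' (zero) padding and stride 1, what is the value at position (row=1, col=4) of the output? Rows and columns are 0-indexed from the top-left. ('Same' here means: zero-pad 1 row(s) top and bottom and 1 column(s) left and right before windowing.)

12

The receptive field on the zero-padded input at this output position is [-6 7 2 / 4 2 -3 / 9 2 6]. Elementwise product with the kernel and sum: -6·2 + 7·2 + 2·1 + -3·1 + 9·1 + 2·-2 + 6·1.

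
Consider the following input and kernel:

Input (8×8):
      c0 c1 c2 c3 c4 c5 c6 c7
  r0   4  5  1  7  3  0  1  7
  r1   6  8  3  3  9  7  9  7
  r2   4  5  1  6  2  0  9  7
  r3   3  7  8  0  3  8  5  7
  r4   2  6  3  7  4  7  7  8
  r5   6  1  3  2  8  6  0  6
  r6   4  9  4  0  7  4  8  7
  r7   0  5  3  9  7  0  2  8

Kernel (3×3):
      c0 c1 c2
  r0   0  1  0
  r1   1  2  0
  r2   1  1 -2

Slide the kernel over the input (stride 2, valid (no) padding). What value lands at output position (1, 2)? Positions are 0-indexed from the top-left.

The receptive field on the input at this output position is [2 0 9 / 3 8 5 / 4 7 7]. Elementwise product with the kernel and sum: 0·1 + 3·1 + 8·2 + 4·1 + 7·1 + 7·-2.

16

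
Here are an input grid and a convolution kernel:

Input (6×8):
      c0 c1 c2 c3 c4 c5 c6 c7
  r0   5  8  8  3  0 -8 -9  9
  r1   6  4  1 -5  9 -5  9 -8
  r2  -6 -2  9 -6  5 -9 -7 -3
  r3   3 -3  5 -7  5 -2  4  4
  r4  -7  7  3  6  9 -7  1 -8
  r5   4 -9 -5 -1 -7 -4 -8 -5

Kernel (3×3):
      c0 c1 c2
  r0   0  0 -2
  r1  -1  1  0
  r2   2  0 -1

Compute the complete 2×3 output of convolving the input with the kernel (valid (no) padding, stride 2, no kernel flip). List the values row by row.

-39 7 21
-41 -25 24

Output[0,0]: The receptive field on the input at this output position is [5 8 8 / 6 4 1 / -6 -2 9]. Elementwise product with the kernel and sum: 8·-2 + 6·-1 + 4·1 + -6·2 + 9·-1.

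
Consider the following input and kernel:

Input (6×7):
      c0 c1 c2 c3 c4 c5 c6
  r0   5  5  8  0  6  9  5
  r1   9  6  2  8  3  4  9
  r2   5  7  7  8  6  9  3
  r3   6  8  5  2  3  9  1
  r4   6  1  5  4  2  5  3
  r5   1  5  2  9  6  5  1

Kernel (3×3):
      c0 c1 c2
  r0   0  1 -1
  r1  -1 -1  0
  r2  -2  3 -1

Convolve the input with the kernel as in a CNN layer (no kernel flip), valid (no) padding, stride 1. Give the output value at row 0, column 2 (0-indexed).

-12

The receptive field on the input at this output position is [8 0 6 / 2 8 3 / 7 8 6]. Elementwise product with the kernel and sum: 0·1 + 6·-1 + 2·-1 + 8·-1 + 7·-2 + 8·3 + 6·-1.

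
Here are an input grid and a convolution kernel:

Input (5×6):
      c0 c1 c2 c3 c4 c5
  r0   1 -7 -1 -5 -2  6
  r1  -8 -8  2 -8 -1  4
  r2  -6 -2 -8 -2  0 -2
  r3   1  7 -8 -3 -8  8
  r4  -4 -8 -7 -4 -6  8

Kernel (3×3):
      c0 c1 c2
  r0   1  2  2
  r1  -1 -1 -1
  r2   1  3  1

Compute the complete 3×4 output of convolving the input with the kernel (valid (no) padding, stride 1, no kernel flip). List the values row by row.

-21 -33 -22 4
10 -28 -31 -17
-61 -51 -18 -17

Output[0,0]: The receptive field on the input at this output position is [1 -7 -1 / -8 -8 2 / -6 -2 -8]. Elementwise product with the kernel and sum: 1·1 + -7·2 + -1·2 + -8·-1 + -8·-1 + 2·-1 + -6·1 + -2·3 + -8·1.
Output[0,1]: The receptive field on the input at this output position is [-7 -1 -5 / -8 2 -8 / -2 -8 -2]. Elementwise product with the kernel and sum: -7·1 + -1·2 + -5·2 + -8·-1 + 2·-1 + -8·-1 + -2·1 + -8·3 + -2·1.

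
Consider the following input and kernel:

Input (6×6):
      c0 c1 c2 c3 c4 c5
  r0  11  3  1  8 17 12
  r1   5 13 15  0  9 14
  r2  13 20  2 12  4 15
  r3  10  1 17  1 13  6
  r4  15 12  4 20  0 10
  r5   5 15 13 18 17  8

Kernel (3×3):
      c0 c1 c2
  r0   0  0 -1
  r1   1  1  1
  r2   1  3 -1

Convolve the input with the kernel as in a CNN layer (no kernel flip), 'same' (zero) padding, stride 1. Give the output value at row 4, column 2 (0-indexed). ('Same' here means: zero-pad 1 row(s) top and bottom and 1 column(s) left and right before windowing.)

The receptive field on the zero-padded input at this output position is [1 17 1 / 12 4 20 / 15 13 18]. Elementwise product with the kernel and sum: 1·-1 + 12·1 + 4·1 + 20·1 + 15·1 + 13·3 + 18·-1.

71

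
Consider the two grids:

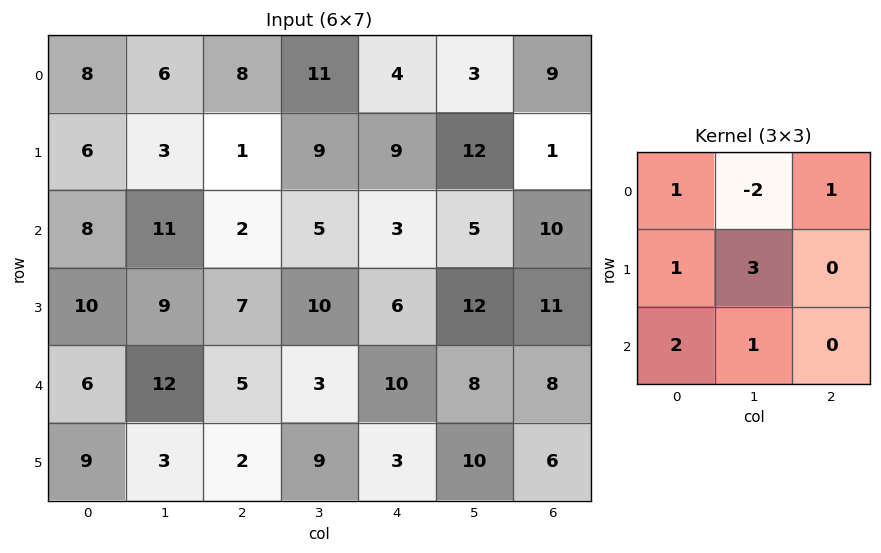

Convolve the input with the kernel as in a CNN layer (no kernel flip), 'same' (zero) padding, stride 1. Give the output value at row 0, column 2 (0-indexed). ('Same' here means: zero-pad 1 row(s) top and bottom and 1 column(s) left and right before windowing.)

The receptive field on the zero-padded input at this output position is [0 0 0 / 6 8 11 / 3 1 9]. Elementwise product with the kernel and sum: 0·1 + 0·-2 + 0·1 + 6·1 + 8·3 + 3·2 + 1·1.

37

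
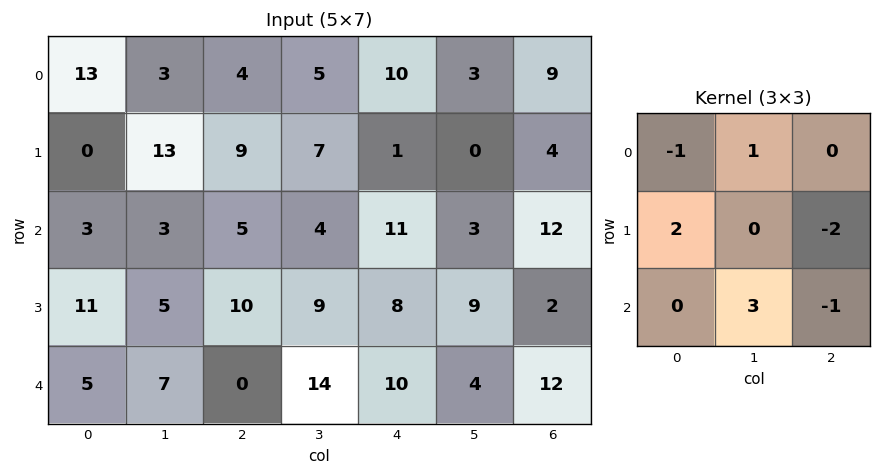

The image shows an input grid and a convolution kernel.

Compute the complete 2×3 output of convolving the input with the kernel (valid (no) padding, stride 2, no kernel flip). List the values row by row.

Output[0,0]: The receptive field on the input at this output position is [13 3 4 / 0 13 9 / 3 3 5]. Elementwise product with the kernel and sum: 13·-1 + 3·1 + 0·2 + 9·-2 + 3·3 + 5·-1.

-24 18 -16
23 35 4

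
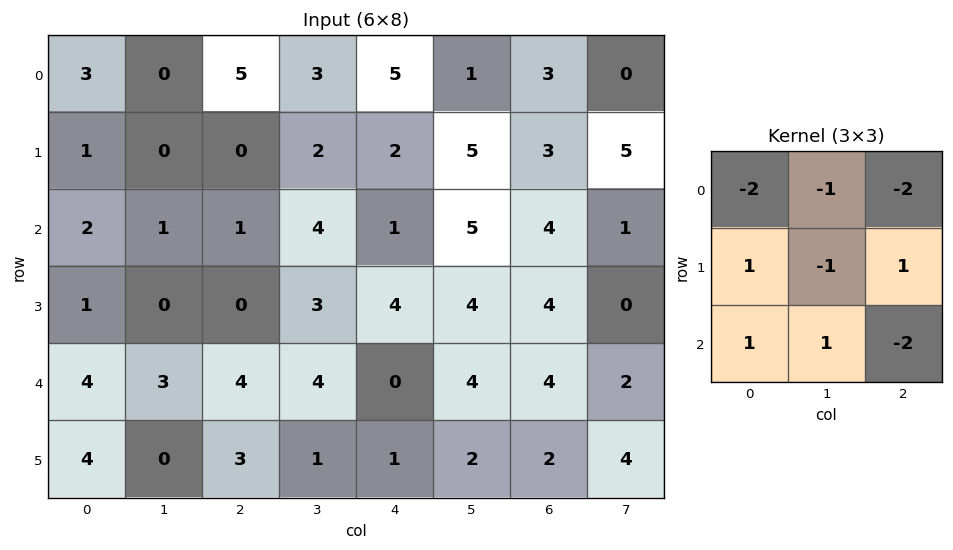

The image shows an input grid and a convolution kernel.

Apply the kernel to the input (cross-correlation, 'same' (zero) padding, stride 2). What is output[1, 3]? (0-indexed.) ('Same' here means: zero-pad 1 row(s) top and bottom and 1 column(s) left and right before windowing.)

-13

The receptive field on the zero-padded input at this output position is [5 3 5 / 5 4 1 / 4 4 0]. Elementwise product with the kernel and sum: 5·-2 + 3·-1 + 5·-2 + 5·1 + 4·-1 + 1·1 + 4·1 + 4·1 + 0·-2.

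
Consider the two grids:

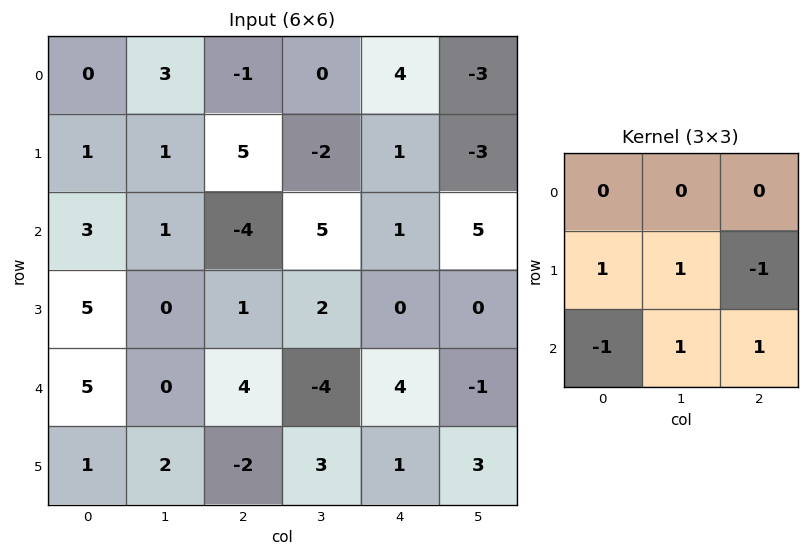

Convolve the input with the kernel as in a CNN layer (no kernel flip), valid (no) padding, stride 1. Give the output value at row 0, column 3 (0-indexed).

3

The receptive field on the input at this output position is [0 4 -3 / -2 1 -3 / 5 1 5]. Elementwise product with the kernel and sum: -2·1 + 1·1 + -3·-1 + 5·-1 + 1·1 + 5·1.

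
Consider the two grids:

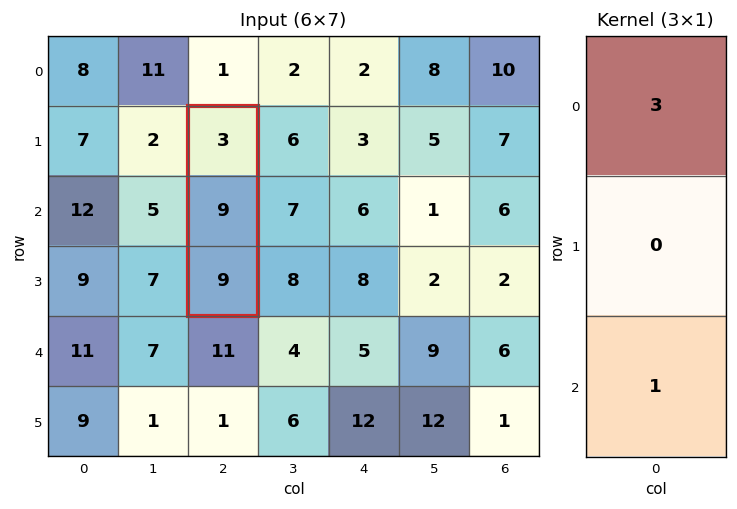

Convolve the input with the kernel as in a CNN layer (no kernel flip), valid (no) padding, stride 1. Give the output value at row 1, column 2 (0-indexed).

The receptive field on the input at this output position is [3 / 9 / 9]. Elementwise product with the kernel and sum: 3·3 + 9·1.

18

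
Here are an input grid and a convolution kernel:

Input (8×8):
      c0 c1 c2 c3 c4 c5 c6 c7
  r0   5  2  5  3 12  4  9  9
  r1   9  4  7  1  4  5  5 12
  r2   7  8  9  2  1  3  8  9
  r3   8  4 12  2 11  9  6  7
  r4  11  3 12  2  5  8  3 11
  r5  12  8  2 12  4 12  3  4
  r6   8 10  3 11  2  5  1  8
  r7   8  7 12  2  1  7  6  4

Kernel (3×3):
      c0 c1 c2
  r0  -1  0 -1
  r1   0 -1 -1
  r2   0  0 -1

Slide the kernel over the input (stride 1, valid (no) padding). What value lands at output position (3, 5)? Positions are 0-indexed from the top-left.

The receptive field on the input at this output position is [9 6 7 / 8 3 11 / 12 3 4]. Elementwise product with the kernel and sum: 9·-1 + 7·-1 + 3·-1 + 11·-1 + 4·-1.

-34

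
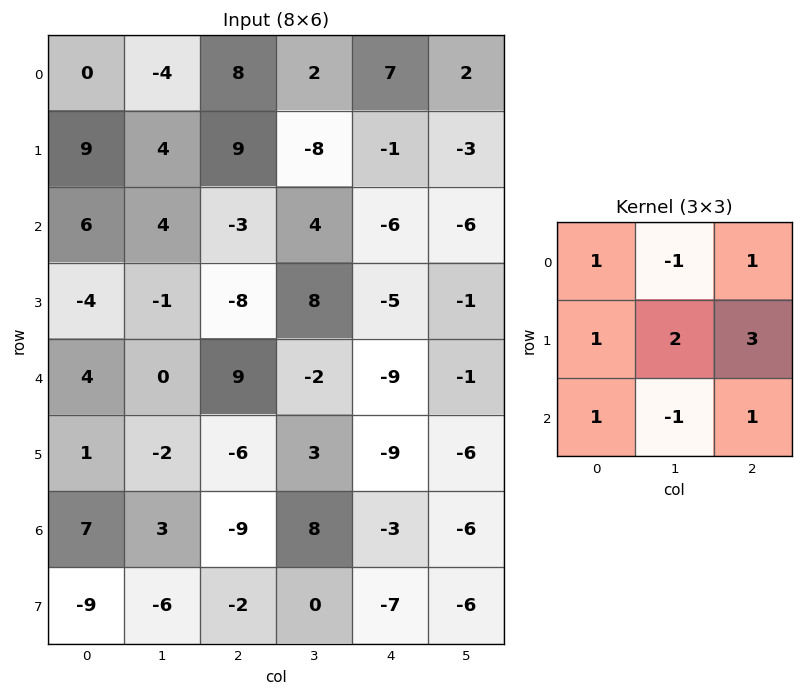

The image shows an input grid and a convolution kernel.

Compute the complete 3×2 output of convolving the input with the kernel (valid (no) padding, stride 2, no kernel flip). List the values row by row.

Output[0,0]: The receptive field on the input at this output position is [0 -4 8 / 9 4 9 / 6 4 -3]. Elementwise product with the kernel and sum: 0·1 + -4·-1 + 8·1 + 9·1 + 4·2 + 9·3 + 6·1 + 4·-1 + -3·1.
Output[0,1]: The receptive field on the input at this output position is [8 2 7 / 9 -8 -1 / -3 4 -6]. Elementwise product with the kernel and sum: 8·1 + 2·-1 + 7·1 + 9·1 + -8·2 + -1·3 + -3·1 + 4·-1 + -6·1.

55 -10
-18 -18
-13 -45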